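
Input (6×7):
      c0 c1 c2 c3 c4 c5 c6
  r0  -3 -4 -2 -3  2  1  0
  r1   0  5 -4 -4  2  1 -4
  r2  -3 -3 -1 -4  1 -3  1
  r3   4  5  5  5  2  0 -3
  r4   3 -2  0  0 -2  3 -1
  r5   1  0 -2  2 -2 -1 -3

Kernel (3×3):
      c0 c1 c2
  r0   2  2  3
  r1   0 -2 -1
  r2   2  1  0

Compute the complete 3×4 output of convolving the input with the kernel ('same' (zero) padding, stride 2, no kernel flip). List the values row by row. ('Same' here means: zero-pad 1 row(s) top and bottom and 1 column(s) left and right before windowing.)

10 13 -11 -2
28 11 12 -11
20 33 17 -9

Output[0,0]: The receptive field on the zero-padded input at this output position is [0 0 0 / 0 -3 -4 / 0 0 5]. Elementwise product with the kernel and sum: 0·2 + 0·2 + 0·3 + -3·-2 + -4·-1 + 0·2 + 0·1.
Output[0,1]: The receptive field on the zero-padded input at this output position is [0 0 0 / -4 -2 -3 / 5 -4 -4]. Elementwise product with the kernel and sum: 0·2 + 0·2 + 0·3 + -2·-2 + -3·-1 + 5·2 + -4·1.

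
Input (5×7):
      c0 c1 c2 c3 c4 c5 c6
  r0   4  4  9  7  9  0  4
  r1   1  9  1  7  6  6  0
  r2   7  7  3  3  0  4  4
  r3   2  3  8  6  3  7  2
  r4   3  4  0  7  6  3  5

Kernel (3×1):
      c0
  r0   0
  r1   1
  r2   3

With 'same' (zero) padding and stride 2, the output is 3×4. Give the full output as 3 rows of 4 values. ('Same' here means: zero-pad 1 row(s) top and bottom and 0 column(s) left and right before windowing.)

7 12 27 4
13 27 9 10
3 0 6 5

Output[0,0]: The receptive field on the zero-padded input at this output position is [0 / 4 / 1]. Elementwise product with the kernel and sum: 4·1 + 1·3.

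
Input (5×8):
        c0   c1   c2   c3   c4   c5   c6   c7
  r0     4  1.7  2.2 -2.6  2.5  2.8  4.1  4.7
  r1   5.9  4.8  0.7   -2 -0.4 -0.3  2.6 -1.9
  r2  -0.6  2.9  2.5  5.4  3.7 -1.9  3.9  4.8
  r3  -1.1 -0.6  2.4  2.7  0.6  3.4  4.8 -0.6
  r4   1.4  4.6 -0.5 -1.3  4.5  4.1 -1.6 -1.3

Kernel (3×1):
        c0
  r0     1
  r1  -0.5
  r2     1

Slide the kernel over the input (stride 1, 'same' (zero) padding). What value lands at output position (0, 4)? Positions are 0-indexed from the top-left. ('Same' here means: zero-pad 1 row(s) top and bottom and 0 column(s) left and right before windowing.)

-1.65

The receptive field on the zero-padded input at this output position is [0 / 2.5 / -0.4]. Elementwise product with the kernel and sum: 0·1 + 2.5·-0.5 + -0.4·1.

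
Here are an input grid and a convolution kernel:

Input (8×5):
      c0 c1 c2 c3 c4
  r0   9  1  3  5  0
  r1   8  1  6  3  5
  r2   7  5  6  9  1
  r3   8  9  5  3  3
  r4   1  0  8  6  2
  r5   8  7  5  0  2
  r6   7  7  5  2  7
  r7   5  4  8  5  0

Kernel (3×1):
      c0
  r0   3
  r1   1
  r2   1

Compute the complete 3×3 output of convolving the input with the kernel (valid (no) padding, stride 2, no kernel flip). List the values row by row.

Output[0,0]: The receptive field on the input at this output position is [9 / 8 / 7]. Elementwise product with the kernel and sum: 9·3 + 8·1 + 7·1.
Output[0,1]: The receptive field on the input at this output position is [3 / 6 / 6]. Elementwise product with the kernel and sum: 3·3 + 6·1 + 6·1.

42 21 6
30 31 8
18 34 15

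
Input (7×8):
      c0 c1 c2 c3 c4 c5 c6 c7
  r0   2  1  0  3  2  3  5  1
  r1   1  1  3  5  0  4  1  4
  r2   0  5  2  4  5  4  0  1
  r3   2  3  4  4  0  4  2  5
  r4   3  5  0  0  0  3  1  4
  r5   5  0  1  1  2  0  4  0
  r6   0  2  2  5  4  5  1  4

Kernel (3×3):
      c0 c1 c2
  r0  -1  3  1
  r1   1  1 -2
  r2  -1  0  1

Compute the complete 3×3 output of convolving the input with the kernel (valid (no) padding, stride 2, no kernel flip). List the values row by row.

Output[0,0]: The receptive field on the input at this output position is [2 1 0 / 1 1 3 / 0 5 2]. Elementwise product with the kernel and sum: 2·-1 + 1·3 + 0·1 + 1·1 + 1·1 + 3·-2 + 0·-1 + 2·1.
Output[0,1]: The receptive field on the input at this output position is [0 3 2 / 3 5 0 / 2 4 5]. Elementwise product with the kernel and sum: 0·-1 + 3·3 + 2·1 + 3·1 + 5·1 + 0·-2 + 2·-1 + 5·1.

-1 22 9
11 23 8
17 0 1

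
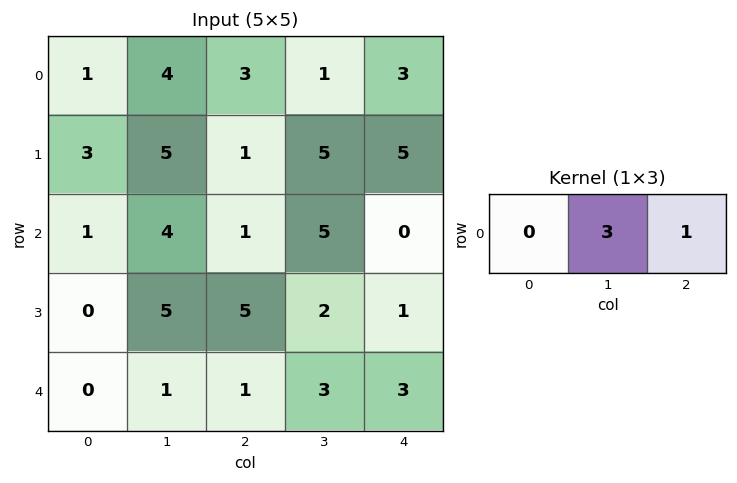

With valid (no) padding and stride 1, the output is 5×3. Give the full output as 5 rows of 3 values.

15 10 6
16 8 20
13 8 15
20 17 7
4 6 12

Output[0,0]: The receptive field on the input at this output position is [1 4 3]. Elementwise product with the kernel and sum: 4·3 + 3·1.
Output[0,1]: The receptive field on the input at this output position is [4 3 1]. Elementwise product with the kernel and sum: 3·3 + 1·1.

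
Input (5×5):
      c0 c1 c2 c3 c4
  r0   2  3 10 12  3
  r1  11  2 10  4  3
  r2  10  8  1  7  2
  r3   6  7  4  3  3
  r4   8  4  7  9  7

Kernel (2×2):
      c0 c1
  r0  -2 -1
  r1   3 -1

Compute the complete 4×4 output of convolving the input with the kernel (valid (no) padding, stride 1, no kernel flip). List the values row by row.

Output[0,0]: The receptive field on the input at this output position is [2 3 / 11 2]. Elementwise product with the kernel and sum: 2·-2 + 3·-1 + 11·3 + 2·-1.
Output[0,1]: The receptive field on the input at this output position is [3 10 / 2 10]. Elementwise product with the kernel and sum: 3·-2 + 10·-1 + 2·3 + 10·-1.

24 -20 -6 -18
-2 9 -28 8
-17 0 0 -10
1 -13 1 11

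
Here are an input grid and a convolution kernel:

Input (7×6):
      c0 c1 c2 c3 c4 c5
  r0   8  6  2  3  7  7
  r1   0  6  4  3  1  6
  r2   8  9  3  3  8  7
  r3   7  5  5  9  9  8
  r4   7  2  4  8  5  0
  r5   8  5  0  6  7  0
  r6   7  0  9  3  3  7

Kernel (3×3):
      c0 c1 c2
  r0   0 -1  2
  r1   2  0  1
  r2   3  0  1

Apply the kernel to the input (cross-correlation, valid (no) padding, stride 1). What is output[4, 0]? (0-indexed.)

The receptive field on the input at this output position is [7 2 4 / 8 5 0 / 7 0 9]. Elementwise product with the kernel and sum: 2·-1 + 4·2 + 8·2 + 0·1 + 7·3 + 9·1.

52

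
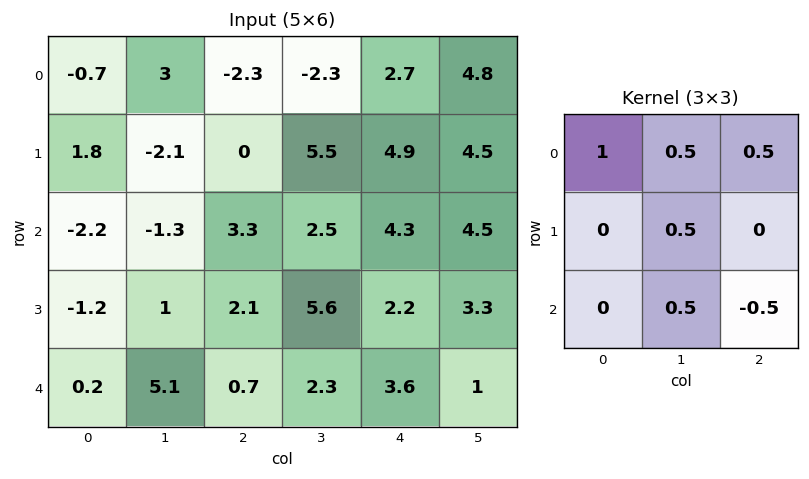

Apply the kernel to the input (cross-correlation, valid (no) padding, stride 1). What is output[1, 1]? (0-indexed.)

0.55

The receptive field on the input at this output position is [-2.1 0 5.5 / -1.3 3.3 2.5 / 1 2.1 5.6]. Elementwise product with the kernel and sum: -2.1·1 + 0·0.5 + 5.5·0.5 + 3.3·0.5 + 2.1·0.5 + 5.6·-0.5.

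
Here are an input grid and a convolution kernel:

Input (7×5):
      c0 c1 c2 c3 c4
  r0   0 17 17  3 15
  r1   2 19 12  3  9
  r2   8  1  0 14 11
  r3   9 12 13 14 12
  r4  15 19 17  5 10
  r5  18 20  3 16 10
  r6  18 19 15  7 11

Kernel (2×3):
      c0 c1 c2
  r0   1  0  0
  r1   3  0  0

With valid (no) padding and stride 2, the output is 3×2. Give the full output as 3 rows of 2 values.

6 53
35 39
69 26

Output[0,0]: The receptive field on the input at this output position is [0 17 17 / 2 19 12]. Elementwise product with the kernel and sum: 0·1 + 2·3.
Output[0,1]: The receptive field on the input at this output position is [17 3 15 / 12 3 9]. Elementwise product with the kernel and sum: 17·1 + 12·3.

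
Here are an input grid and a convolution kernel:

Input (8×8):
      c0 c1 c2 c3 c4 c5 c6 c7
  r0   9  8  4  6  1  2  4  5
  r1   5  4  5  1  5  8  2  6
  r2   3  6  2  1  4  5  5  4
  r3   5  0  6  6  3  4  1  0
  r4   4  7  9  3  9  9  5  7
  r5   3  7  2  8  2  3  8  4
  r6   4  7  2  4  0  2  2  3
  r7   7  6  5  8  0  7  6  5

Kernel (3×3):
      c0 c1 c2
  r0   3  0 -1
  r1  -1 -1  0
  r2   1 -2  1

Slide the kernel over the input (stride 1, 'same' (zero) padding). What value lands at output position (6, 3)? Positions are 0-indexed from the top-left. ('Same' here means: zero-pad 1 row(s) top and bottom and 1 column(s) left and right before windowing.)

The receptive field on the zero-padded input at this output position is [2 8 2 / 2 4 0 / 5 8 0]. Elementwise product with the kernel and sum: 2·3 + 2·-1 + 2·-1 + 4·-1 + 5·1 + 8·-2 + 0·1.

-13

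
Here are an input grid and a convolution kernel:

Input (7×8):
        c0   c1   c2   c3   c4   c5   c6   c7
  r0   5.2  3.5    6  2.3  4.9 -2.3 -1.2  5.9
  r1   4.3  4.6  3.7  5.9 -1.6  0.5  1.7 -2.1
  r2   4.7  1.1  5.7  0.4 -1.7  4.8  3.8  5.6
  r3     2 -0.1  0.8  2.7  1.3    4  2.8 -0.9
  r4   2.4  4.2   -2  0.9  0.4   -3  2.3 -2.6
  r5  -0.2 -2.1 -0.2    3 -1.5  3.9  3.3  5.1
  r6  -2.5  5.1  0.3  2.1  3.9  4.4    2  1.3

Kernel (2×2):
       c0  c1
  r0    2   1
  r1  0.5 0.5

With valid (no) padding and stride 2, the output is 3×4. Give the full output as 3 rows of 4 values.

Output[0,0]: The receptive field on the input at this output position is [5.2 3.5 / 4.3 4.6]. Elementwise product with the kernel and sum: 5.2·2 + 3.5·1 + 4.3·0.5 + 4.6·0.5.
Output[0,1]: The receptive field on the input at this output position is [6 2.3 / 3.7 5.9]. Elementwise product with the kernel and sum: 6·2 + 2.3·1 + 3.7·0.5 + 5.9·0.5.

18.35 19.1 6.95 3.3
11.45 13.55 4.05 14.15
7.85 -1.7 -1 6.2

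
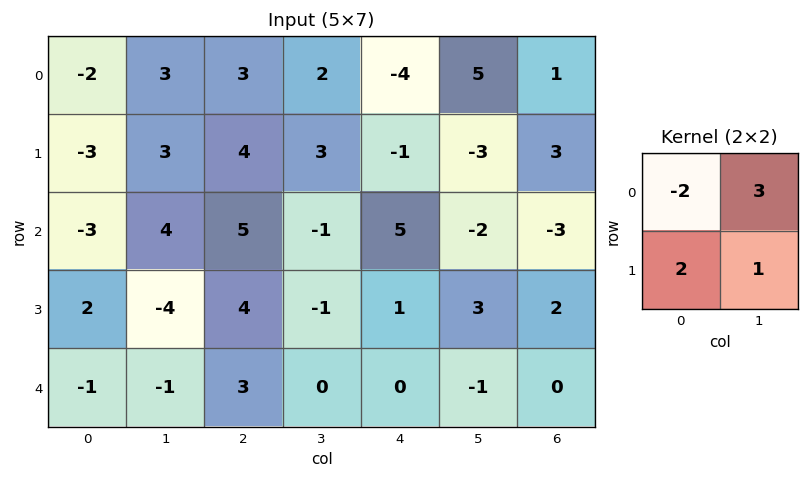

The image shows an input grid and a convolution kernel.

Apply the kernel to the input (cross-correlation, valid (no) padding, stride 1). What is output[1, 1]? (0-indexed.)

The receptive field on the input at this output position is [3 4 / 4 5]. Elementwise product with the kernel and sum: 3·-2 + 4·3 + 4·2 + 5·1.

19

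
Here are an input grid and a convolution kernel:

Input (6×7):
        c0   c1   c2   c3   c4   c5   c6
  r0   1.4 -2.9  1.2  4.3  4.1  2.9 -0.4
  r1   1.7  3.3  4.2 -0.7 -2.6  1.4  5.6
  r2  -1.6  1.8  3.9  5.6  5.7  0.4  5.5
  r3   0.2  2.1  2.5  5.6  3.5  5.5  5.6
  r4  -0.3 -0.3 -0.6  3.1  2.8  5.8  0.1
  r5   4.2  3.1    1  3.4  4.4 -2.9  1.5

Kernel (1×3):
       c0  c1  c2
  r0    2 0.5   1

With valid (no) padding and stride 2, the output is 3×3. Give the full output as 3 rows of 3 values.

Output[0,0]: The receptive field on the input at this output position is [1.4 -2.9 1.2]. Elementwise product with the kernel and sum: 1.4·2 + -2.9·0.5 + 1.2·1.
Output[0,1]: The receptive field on the input at this output position is [1.2 4.3 4.1]. Elementwise product with the kernel and sum: 1.2·2 + 4.3·0.5 + 4.1·1.

2.55 8.65 9.25
1.6 16.3 17.1
-1.35 3.15 8.6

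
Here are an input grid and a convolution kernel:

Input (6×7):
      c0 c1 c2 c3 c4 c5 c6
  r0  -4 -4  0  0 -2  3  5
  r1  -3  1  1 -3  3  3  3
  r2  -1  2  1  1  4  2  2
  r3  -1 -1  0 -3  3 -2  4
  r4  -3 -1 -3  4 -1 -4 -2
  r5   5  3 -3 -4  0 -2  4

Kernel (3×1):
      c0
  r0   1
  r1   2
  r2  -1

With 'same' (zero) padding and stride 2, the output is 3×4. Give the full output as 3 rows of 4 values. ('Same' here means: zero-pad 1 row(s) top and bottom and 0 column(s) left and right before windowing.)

Output[0,0]: The receptive field on the zero-padded input at this output position is [0 / -4 / -3]. Elementwise product with the kernel and sum: 0·1 + -4·2 + -3·-1.
Output[0,1]: The receptive field on the zero-padded input at this output position is [0 / 0 / 1]. Elementwise product with the kernel and sum: 0·1 + 0·2 + 1·-1.

-5 -1 -7 7
-4 3 8 3
-12 -3 1 -4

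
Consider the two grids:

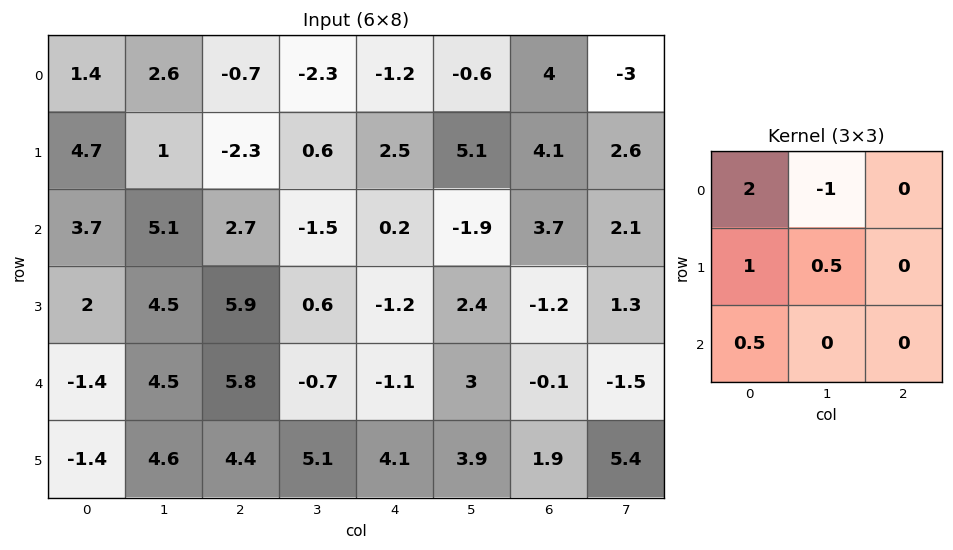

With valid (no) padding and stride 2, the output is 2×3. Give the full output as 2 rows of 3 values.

7.25 0.25 3.35
5.85 16 1.75

Output[0,0]: The receptive field on the input at this output position is [1.4 2.6 -0.7 / 4.7 1 -2.3 / 3.7 5.1 2.7]. Elementwise product with the kernel and sum: 1.4·2 + 2.6·-1 + 4.7·1 + 1·0.5 + 3.7·0.5.
Output[0,1]: The receptive field on the input at this output position is [-0.7 -2.3 -1.2 / -2.3 0.6 2.5 / 2.7 -1.5 0.2]. Elementwise product with the kernel and sum: -0.7·2 + -2.3·-1 + -2.3·1 + 0.6·0.5 + 2.7·0.5.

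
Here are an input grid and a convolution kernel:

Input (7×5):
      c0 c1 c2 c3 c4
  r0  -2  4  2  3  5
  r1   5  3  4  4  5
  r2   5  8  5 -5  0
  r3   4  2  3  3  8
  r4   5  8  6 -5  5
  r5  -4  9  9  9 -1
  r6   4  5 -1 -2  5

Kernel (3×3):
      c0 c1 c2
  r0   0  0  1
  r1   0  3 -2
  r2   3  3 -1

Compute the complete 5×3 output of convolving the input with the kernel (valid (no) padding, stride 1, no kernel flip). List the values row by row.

Output[0,0]: The receptive field on the input at this output position is [-2 4 2 / 5 3 4 / 5 8 5]. Elementwise product with the kernel and sum: 2·1 + 3·3 + 4·-2 + 5·3 + 8·3 + 5·-1.

37 51 7
33 41 0
38 45 -9
21 76 38
43 18 20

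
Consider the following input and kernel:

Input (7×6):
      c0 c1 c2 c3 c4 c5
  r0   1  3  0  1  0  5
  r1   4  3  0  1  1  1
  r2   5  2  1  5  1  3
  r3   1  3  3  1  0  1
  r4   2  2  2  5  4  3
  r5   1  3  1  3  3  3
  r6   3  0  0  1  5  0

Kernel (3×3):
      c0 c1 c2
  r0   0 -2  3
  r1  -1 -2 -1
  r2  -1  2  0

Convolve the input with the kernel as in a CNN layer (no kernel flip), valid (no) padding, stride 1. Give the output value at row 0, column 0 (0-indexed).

The receptive field on the input at this output position is [1 3 0 / 4 3 0 / 5 2 1]. Elementwise product with the kernel and sum: 3·-2 + 0·3 + 4·-1 + 3·-2 + 0·-1 + 5·-1 + 2·2.

-17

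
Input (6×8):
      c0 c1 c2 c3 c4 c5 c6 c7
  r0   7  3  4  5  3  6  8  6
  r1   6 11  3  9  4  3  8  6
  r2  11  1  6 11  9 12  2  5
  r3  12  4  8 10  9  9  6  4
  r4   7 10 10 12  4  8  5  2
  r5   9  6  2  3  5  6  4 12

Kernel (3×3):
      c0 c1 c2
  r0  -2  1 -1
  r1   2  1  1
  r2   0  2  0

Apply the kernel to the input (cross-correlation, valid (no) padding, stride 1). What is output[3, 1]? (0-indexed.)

The receptive field on the input at this output position is [4 8 10 / 10 10 12 / 6 2 3]. Elementwise product with the kernel and sum: 4·-2 + 8·1 + 10·-1 + 10·2 + 10·1 + 12·1 + 2·2.

36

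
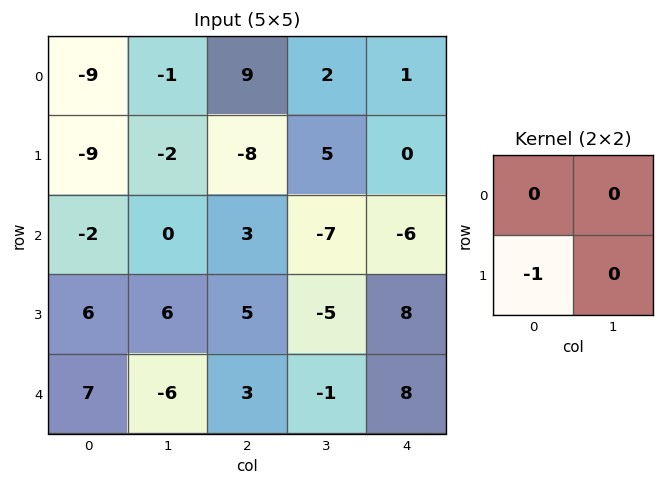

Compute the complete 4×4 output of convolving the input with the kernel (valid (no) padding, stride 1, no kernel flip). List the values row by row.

Output[0,0]: The receptive field on the input at this output position is [-9 -1 / -9 -2]. Elementwise product with the kernel and sum: -9·-1.
Output[0,1]: The receptive field on the input at this output position is [-1 9 / -2 -8]. Elementwise product with the kernel and sum: -2·-1.

9 2 8 -5
2 0 -3 7
-6 -6 -5 5
-7 6 -3 1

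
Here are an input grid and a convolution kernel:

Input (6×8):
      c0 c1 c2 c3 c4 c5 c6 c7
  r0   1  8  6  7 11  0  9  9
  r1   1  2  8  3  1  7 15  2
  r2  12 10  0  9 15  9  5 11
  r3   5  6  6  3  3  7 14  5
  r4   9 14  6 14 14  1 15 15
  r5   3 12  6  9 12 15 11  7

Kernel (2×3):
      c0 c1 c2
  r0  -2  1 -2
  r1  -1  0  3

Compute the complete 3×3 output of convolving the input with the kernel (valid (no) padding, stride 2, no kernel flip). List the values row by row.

Output[0,0]: The receptive field on the input at this output position is [1 8 6 / 1 2 8]. Elementwise product with the kernel and sum: 1·-2 + 8·1 + 6·-2 + 1·-1 + 8·3.
Output[0,1]: The receptive field on the input at this output position is [6 7 11 / 8 3 1]. Elementwise product with the kernel and sum: 6·-2 + 7·1 + 11·-2 + 8·-1 + 1·3.

17 -32 4
-1 -18 8
-1 4 -36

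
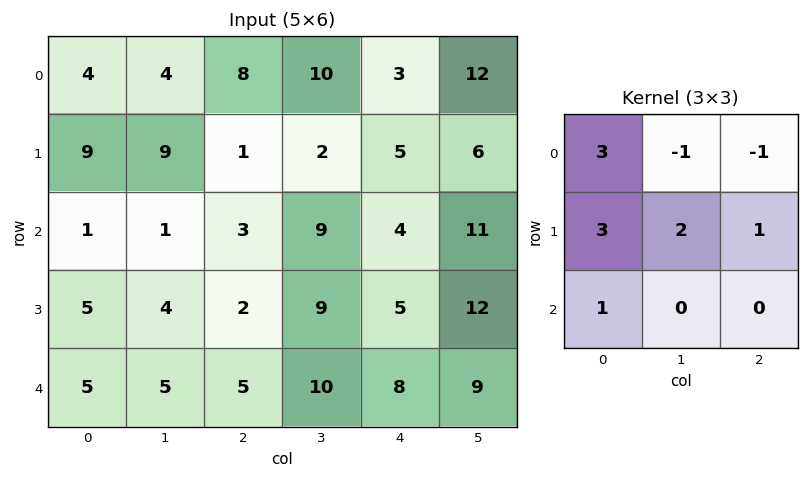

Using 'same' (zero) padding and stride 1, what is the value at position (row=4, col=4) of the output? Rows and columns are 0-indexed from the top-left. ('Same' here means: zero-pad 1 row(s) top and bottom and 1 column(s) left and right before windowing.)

The receptive field on the zero-padded input at this output position is [9 5 12 / 10 8 9 / 0 0 0]. Elementwise product with the kernel and sum: 9·3 + 5·-1 + 12·-1 + 10·3 + 8·2 + 9·1 + 0·1.

65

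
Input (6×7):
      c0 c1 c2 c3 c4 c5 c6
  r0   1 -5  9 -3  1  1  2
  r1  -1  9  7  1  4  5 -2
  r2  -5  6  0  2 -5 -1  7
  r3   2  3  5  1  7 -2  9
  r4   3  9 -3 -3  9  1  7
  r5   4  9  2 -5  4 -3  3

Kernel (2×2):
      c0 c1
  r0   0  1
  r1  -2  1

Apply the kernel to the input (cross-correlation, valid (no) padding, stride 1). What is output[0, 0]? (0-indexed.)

The receptive field on the input at this output position is [1 -5 / -1 9]. Elementwise product with the kernel and sum: -5·1 + -1·-2 + 9·1.

6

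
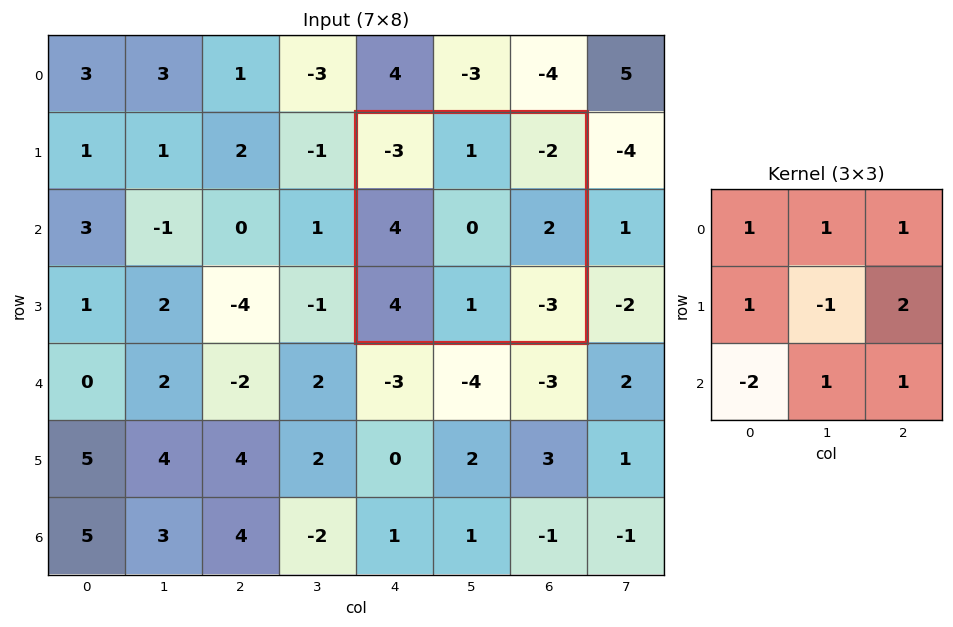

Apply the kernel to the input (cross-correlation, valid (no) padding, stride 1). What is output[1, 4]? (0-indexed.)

-6

The receptive field on the input at this output position is [-3 1 -2 / 4 0 2 / 4 1 -3]. Elementwise product with the kernel and sum: -3·1 + 1·1 + -2·1 + 4·1 + 0·-1 + 2·2 + 4·-2 + 1·1 + -3·1.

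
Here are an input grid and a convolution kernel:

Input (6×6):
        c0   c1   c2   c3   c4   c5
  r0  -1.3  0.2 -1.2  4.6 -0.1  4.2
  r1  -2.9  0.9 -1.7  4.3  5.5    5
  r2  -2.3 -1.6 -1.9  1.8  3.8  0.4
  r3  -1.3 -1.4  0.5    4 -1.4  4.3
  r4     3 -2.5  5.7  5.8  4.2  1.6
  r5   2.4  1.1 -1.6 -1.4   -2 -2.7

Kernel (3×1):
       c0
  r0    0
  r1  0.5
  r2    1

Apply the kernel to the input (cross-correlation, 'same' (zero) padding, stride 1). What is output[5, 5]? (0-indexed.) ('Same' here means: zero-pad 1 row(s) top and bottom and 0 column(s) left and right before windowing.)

-1.35

The receptive field on the zero-padded input at this output position is [1.6 / -2.7 / 0]. Elementwise product with the kernel and sum: -2.7·0.5 + 0·1.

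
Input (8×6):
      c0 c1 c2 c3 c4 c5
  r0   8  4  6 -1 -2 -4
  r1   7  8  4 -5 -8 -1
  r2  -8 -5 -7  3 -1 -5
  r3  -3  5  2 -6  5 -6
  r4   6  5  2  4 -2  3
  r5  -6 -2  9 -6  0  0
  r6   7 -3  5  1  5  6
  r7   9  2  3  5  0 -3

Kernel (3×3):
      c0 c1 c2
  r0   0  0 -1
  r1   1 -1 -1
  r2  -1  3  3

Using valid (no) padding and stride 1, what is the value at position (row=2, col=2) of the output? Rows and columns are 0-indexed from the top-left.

8

The receptive field on the input at this output position is [-7 3 -1 / 2 -6 5 / 2 4 -2]. Elementwise product with the kernel and sum: -1·-1 + 2·1 + -6·-1 + 5·-1 + 2·-1 + 4·3 + -2·3.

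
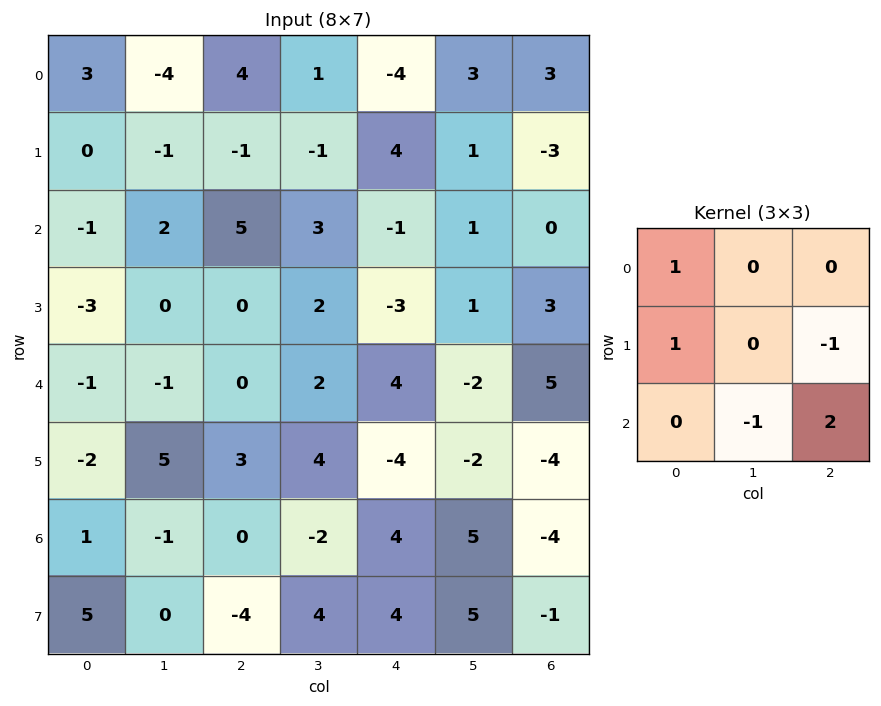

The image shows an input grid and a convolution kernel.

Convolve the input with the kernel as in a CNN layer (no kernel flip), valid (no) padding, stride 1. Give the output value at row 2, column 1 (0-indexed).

The receptive field on the input at this output position is [2 5 3 / 0 0 2 / -1 0 2]. Elementwise product with the kernel and sum: 2·1 + 0·1 + 2·-1 + 0·-1 + 2·2.

4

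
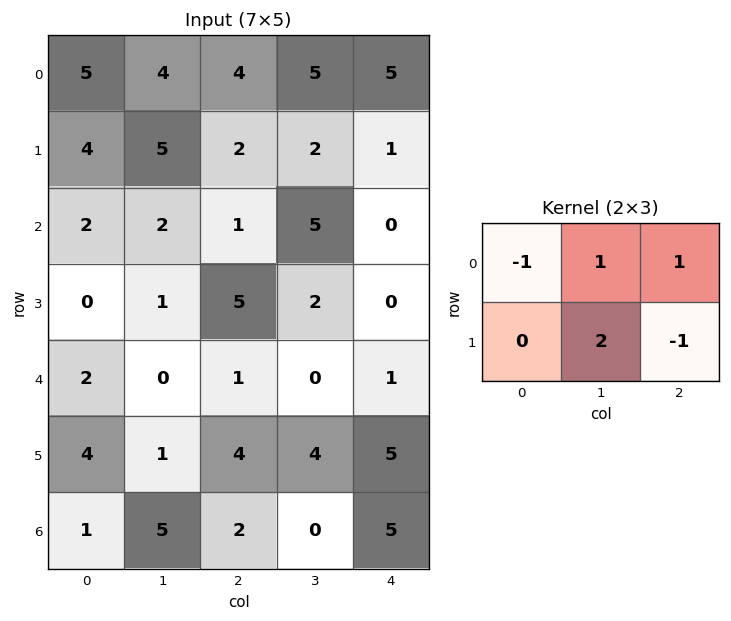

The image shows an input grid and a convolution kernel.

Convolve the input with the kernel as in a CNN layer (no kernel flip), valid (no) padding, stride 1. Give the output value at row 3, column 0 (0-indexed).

The receptive field on the input at this output position is [0 1 5 / 2 0 1]. Elementwise product with the kernel and sum: 0·-1 + 1·1 + 5·1 + 0·2 + 1·-1.

5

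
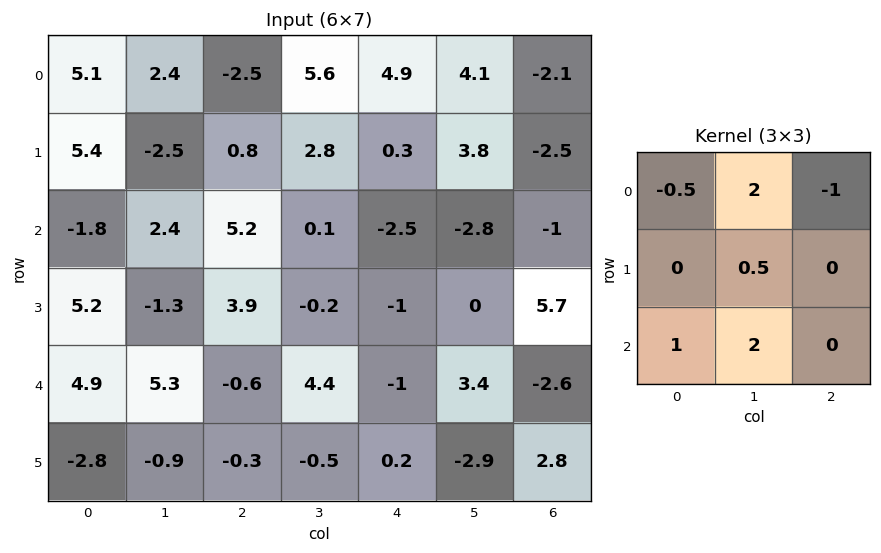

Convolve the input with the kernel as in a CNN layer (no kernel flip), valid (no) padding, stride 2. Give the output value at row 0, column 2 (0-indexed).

The receptive field on the input at this output position is [4.9 4.1 -2.1 / 0.3 3.8 -2.5 / -2.5 -2.8 -1]. Elementwise product with the kernel and sum: 4.9·-0.5 + 4.1·2 + -2.1·-1 + 3.8·0.5 + -2.5·1 + -2.8·2.

1.65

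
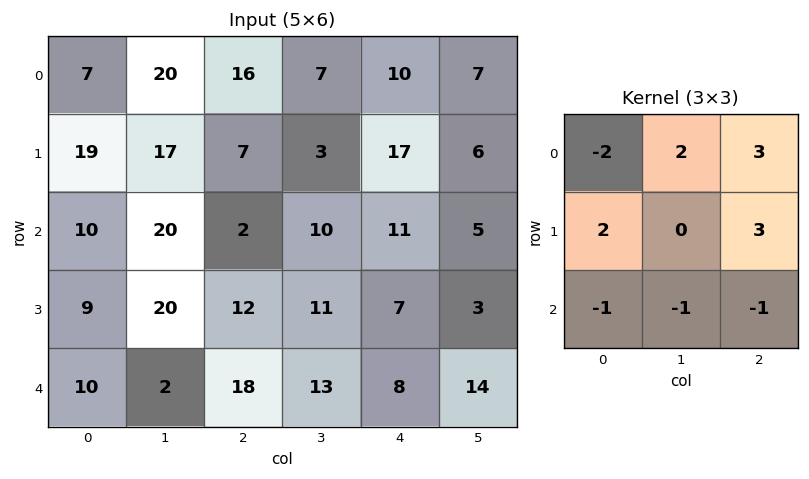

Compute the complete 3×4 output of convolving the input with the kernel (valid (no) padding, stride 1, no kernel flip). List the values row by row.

Output[0,0]: The receptive field on the input at this output position is [7 20 16 / 19 17 7 / 10 20 2]. Elementwise product with the kernel and sum: 7·-2 + 20·2 + 16·3 + 19·2 + 7·3 + 10·-1 + 20·-1 + 2·-1.

101 24 54 25
2 16 50 60
50 34 55 13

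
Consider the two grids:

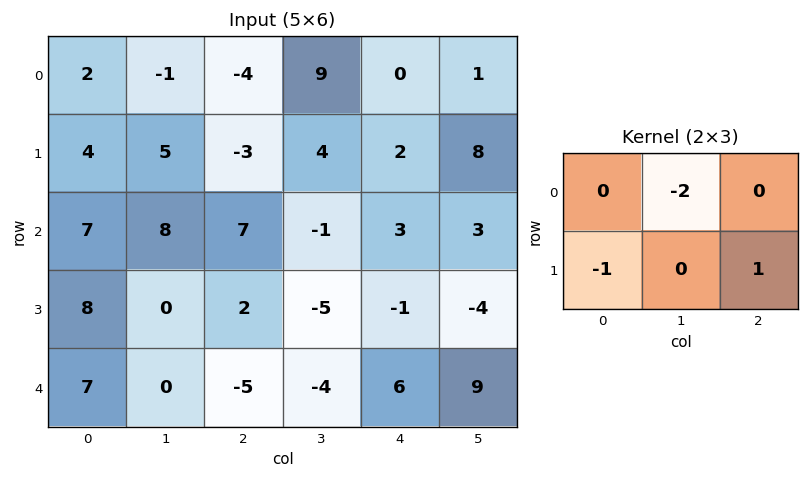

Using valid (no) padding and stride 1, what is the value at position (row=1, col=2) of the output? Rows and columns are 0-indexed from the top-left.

The receptive field on the input at this output position is [-3 4 2 / 7 -1 3]. Elementwise product with the kernel and sum: 4·-2 + 7·-1 + 3·1.

-12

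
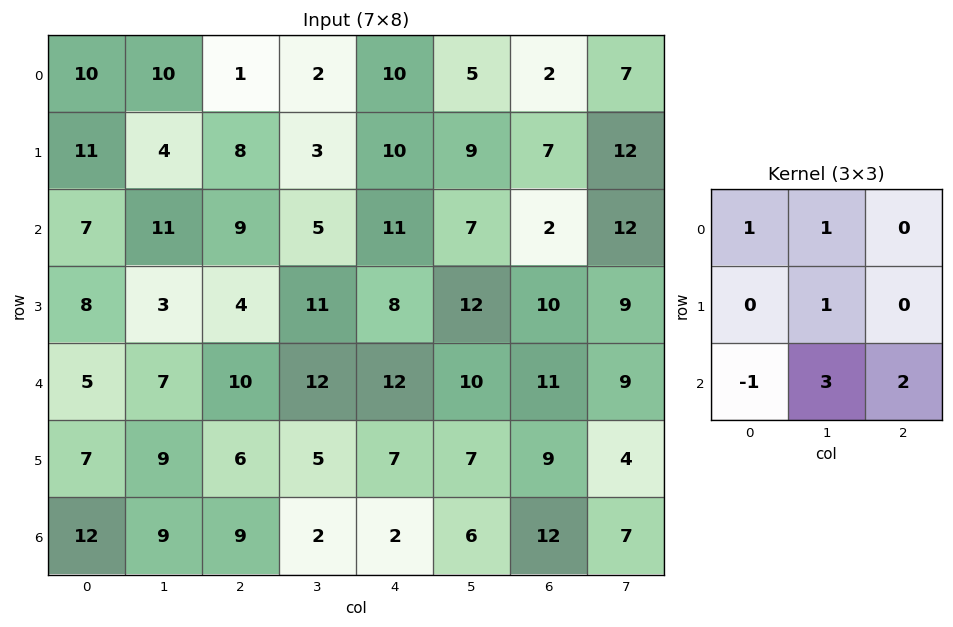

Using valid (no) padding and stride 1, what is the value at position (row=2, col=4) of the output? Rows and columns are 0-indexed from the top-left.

70

The receptive field on the input at this output position is [11 7 2 / 8 12 10 / 12 10 11]. Elementwise product with the kernel and sum: 11·1 + 7·1 + 12·1 + 12·-1 + 10·3 + 11·2.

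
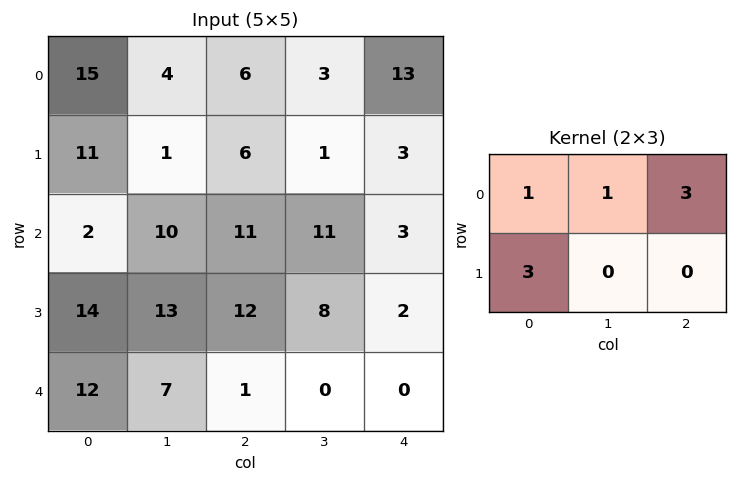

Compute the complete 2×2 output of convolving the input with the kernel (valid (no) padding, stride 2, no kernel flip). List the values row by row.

70 66
87 67

Output[0,0]: The receptive field on the input at this output position is [15 4 6 / 11 1 6]. Elementwise product with the kernel and sum: 15·1 + 4·1 + 6·3 + 11·3.
Output[0,1]: The receptive field on the input at this output position is [6 3 13 / 6 1 3]. Elementwise product with the kernel and sum: 6·1 + 3·1 + 13·3 + 6·3.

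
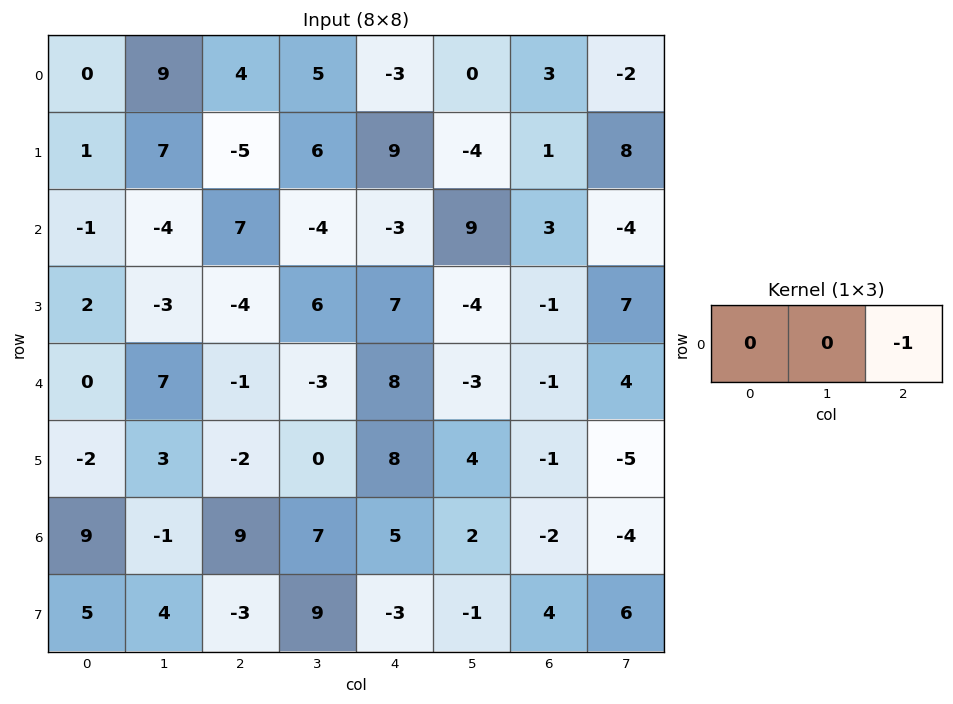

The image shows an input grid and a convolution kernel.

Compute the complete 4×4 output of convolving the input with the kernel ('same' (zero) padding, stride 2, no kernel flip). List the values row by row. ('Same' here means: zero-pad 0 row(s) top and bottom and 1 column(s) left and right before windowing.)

Output[0,0]: The receptive field on the zero-padded input at this output position is [0 0 9]. Elementwise product with the kernel and sum: 9·-1.
Output[0,1]: The receptive field on the zero-padded input at this output position is [9 4 5]. Elementwise product with the kernel and sum: 5·-1.

-9 -5 0 2
4 4 -9 4
-7 3 3 -4
1 -7 -2 4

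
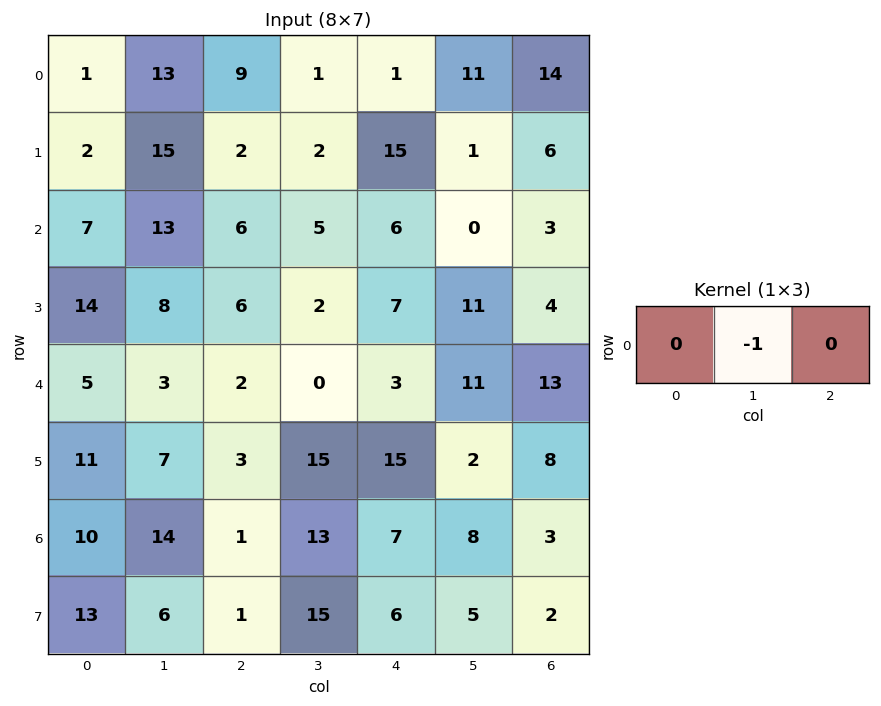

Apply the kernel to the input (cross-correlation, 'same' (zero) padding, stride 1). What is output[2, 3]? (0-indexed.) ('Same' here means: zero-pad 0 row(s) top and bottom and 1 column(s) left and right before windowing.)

-5

The receptive field on the zero-padded input at this output position is [6 5 6]. Elementwise product with the kernel and sum: 5·-1.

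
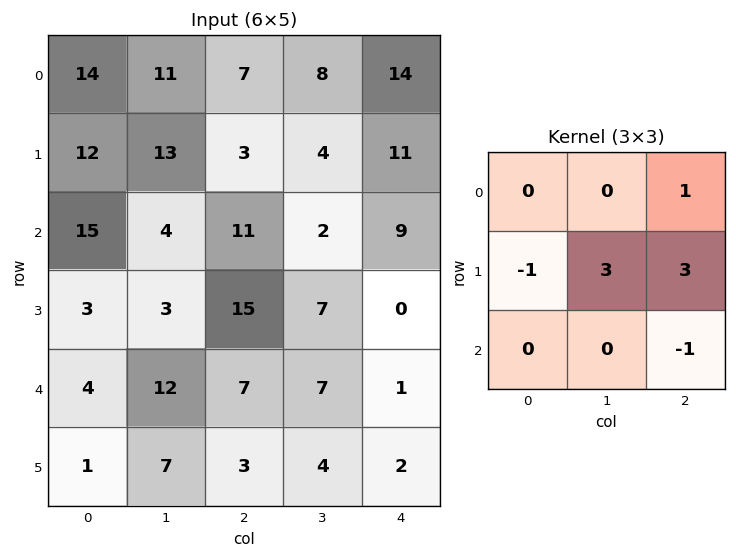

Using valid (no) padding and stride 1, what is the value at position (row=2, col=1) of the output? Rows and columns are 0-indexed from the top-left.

58

The receptive field on the input at this output position is [4 11 2 / 3 15 7 / 12 7 7]. Elementwise product with the kernel and sum: 2·1 + 3·-1 + 15·3 + 7·3 + 7·-1.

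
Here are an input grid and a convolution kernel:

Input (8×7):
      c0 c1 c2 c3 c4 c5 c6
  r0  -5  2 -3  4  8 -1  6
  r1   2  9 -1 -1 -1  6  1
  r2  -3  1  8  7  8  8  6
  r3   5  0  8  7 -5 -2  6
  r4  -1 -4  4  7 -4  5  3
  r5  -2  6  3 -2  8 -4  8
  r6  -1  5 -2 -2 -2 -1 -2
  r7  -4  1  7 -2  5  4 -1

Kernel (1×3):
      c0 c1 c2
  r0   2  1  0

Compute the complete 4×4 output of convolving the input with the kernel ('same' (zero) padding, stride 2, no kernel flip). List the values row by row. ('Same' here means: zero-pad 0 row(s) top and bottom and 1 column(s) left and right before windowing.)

-5 1 16 4
-3 10 22 22
-1 -4 10 13
-1 8 -6 -4

Output[0,0]: The receptive field on the zero-padded input at this output position is [0 -5 2]. Elementwise product with the kernel and sum: 0·2 + -5·1.
Output[0,1]: The receptive field on the zero-padded input at this output position is [2 -3 4]. Elementwise product with the kernel and sum: 2·2 + -3·1.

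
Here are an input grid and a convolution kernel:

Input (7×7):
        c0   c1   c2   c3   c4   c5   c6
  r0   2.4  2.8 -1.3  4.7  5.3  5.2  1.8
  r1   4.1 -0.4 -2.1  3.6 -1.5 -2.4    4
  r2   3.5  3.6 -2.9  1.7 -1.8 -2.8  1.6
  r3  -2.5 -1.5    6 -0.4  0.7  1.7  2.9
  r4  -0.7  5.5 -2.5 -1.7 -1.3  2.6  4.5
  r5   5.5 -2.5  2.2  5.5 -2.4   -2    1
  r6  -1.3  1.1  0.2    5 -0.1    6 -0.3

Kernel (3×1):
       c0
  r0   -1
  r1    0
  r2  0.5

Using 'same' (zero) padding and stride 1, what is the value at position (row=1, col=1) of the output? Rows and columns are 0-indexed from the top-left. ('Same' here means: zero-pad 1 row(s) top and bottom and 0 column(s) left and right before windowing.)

-1

The receptive field on the zero-padded input at this output position is [2.8 / -0.4 / 3.6]. Elementwise product with the kernel and sum: 2.8·-1 + 3.6·0.5.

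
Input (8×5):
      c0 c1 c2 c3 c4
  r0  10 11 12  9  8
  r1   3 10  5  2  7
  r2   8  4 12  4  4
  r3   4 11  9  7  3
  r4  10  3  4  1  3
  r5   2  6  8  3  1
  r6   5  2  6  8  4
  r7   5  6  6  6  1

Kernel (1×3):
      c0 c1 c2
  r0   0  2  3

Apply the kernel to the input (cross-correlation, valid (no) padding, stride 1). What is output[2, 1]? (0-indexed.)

The receptive field on the input at this output position is [4 12 4]. Elementwise product with the kernel and sum: 12·2 + 4·3.

36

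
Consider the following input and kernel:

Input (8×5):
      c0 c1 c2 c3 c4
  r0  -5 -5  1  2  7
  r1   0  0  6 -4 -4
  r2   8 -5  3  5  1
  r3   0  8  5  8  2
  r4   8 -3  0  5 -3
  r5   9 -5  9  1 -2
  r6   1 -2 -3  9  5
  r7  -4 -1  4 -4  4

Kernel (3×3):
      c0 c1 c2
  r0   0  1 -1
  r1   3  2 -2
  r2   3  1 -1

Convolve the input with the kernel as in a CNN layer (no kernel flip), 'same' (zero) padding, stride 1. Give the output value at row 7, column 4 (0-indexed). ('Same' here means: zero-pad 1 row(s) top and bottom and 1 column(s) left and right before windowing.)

The receptive field on the zero-padded input at this output position is [9 5 0 / -4 4 0 / 0 0 0]. Elementwise product with the kernel and sum: 5·1 + 0·-1 + -4·3 + 4·2 + 0·-2 + 0·3 + 0·1 + 0·-1.

1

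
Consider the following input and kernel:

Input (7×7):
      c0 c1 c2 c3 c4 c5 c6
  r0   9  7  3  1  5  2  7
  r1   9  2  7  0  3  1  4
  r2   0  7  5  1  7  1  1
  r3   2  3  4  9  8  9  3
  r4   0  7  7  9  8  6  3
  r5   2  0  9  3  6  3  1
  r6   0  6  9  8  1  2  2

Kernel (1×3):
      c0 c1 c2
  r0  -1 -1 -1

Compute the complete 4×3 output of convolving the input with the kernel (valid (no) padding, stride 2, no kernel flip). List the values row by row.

Output[0,0]: The receptive field on the input at this output position is [9 7 3]. Elementwise product with the kernel and sum: 9·-1 + 7·-1 + 3·-1.

-19 -9 -14
-12 -13 -9
-14 -24 -17
-15 -18 -5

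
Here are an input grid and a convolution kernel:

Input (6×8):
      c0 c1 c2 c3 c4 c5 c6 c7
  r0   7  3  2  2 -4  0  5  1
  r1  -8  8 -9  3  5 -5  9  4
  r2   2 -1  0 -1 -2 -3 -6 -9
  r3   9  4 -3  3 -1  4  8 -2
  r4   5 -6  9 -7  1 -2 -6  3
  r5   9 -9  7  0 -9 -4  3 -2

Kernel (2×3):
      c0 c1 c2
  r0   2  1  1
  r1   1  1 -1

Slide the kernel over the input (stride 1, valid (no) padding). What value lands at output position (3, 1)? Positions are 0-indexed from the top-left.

The receptive field on the input at this output position is [4 -3 3 / -6 9 -7]. Elementwise product with the kernel and sum: 4·2 + -3·1 + 3·1 + -6·1 + 9·1 + -7·-1.

18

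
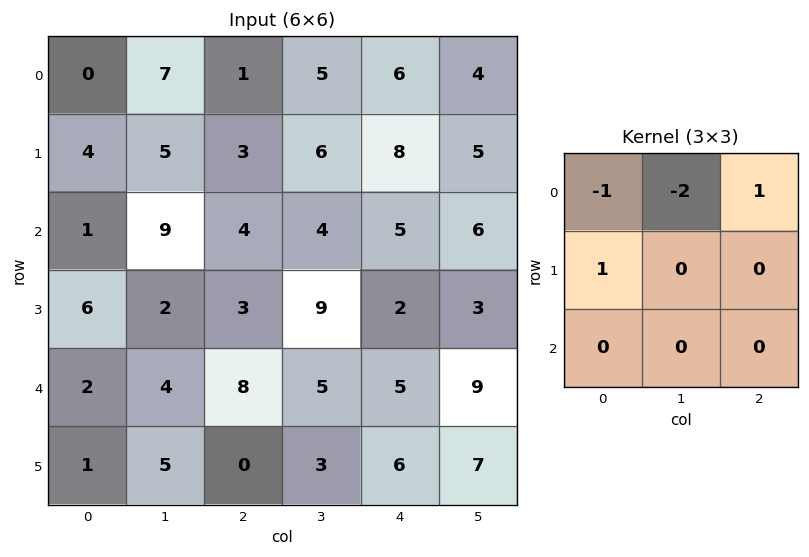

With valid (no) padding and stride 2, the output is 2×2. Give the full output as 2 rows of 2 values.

-9 -2
-9 -4

Output[0,0]: The receptive field on the input at this output position is [0 7 1 / 4 5 3 / 1 9 4]. Elementwise product with the kernel and sum: 0·-1 + 7·-2 + 1·1 + 4·1.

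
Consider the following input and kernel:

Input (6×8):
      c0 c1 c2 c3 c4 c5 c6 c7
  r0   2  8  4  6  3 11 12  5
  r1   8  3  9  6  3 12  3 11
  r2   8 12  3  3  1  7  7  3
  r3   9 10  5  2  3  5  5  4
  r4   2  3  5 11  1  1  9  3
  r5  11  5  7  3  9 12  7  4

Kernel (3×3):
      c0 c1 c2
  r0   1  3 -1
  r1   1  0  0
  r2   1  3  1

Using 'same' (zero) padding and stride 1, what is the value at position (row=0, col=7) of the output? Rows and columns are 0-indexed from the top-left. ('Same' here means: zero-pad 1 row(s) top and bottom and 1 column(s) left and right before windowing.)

48

The receptive field on the zero-padded input at this output position is [0 0 0 / 12 5 0 / 3 11 0]. Elementwise product with the kernel and sum: 0·1 + 0·3 + 0·-1 + 12·1 + 3·1 + 11·3 + 0·1.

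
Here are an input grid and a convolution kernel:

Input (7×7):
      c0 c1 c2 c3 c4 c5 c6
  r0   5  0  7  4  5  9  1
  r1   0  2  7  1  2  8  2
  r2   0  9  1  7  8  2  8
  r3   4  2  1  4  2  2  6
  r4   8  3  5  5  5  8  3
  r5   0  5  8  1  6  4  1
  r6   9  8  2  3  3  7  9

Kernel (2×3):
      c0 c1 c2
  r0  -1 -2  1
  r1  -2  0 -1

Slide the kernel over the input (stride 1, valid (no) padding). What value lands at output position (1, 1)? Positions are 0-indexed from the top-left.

-40

The receptive field on the input at this output position is [2 7 1 / 9 1 7]. Elementwise product with the kernel and sum: 2·-1 + 7·-2 + 1·1 + 9·-2 + 7·-1.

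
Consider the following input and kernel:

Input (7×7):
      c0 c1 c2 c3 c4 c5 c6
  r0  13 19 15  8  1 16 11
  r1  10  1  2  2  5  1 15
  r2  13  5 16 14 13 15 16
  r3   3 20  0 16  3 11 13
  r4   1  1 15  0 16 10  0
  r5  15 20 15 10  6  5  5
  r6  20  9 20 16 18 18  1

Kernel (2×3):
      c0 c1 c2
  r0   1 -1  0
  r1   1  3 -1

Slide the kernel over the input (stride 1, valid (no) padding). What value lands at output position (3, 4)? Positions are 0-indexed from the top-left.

38

The receptive field on the input at this output position is [3 11 13 / 16 10 0]. Elementwise product with the kernel and sum: 3·1 + 11·-1 + 16·1 + 10·3 + 0·-1.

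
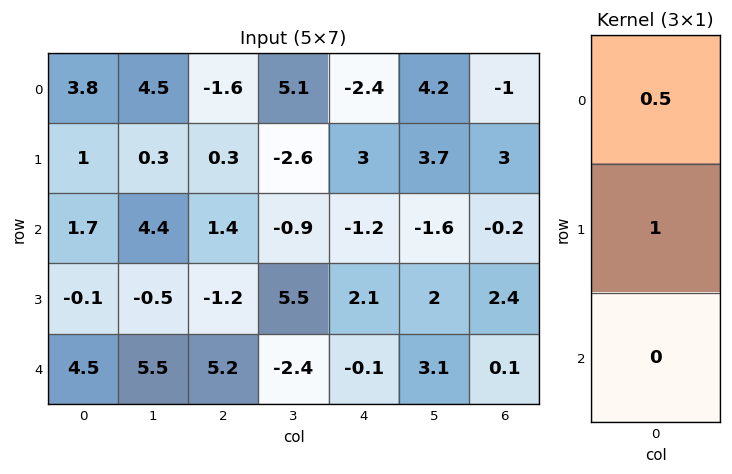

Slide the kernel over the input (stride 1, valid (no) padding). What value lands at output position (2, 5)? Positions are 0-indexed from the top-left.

1.2

The receptive field on the input at this output position is [-1.6 / 2 / 3.1]. Elementwise product with the kernel and sum: -1.6·0.5 + 2·1.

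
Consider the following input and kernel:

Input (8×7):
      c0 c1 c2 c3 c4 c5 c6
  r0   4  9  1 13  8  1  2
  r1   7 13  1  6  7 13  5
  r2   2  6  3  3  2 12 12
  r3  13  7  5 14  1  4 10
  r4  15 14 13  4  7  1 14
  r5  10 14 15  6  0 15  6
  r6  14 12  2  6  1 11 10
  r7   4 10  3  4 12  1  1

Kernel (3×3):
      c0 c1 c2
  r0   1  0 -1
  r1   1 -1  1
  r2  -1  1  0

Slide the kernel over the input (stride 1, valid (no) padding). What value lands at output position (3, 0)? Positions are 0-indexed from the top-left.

The receptive field on the input at this output position is [13 7 5 / 15 14 13 / 10 14 15]. Elementwise product with the kernel and sum: 13·1 + 5·-1 + 15·1 + 14·-1 + 13·1 + 10·-1 + 14·1.

26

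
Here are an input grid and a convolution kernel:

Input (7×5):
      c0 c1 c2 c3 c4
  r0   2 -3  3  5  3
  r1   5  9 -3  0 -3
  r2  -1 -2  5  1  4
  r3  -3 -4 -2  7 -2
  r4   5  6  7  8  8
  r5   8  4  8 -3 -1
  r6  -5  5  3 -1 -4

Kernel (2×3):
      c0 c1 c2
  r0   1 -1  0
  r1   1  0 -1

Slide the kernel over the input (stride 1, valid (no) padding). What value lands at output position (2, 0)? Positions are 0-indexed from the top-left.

The receptive field on the input at this output position is [-1 -2 5 / -3 -4 -2]. Elementwise product with the kernel and sum: -1·1 + -2·-1 + -3·1 + -2·-1.

0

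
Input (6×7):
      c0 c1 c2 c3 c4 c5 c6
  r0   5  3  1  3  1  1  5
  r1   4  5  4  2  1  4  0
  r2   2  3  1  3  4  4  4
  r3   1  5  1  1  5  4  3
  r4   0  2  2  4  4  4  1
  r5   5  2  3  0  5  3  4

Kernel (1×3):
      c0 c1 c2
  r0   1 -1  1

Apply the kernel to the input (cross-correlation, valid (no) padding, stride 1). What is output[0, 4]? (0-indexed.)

The receptive field on the input at this output position is [1 1 5]. Elementwise product with the kernel and sum: 1·1 + 1·-1 + 5·1.

5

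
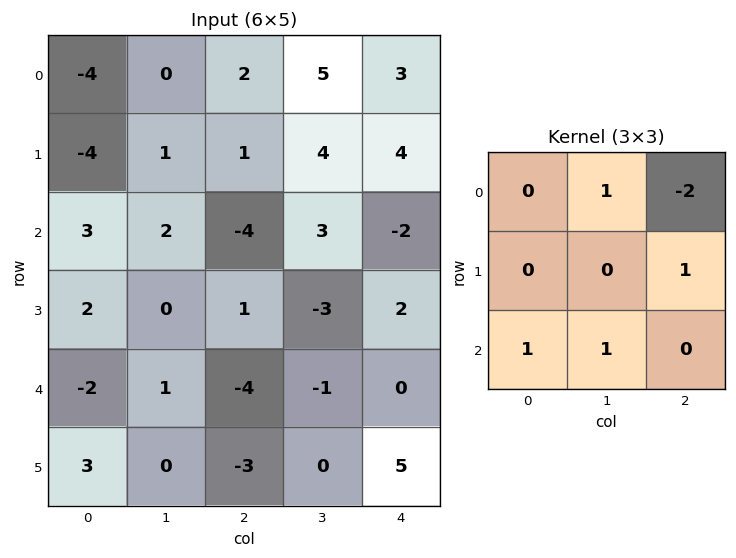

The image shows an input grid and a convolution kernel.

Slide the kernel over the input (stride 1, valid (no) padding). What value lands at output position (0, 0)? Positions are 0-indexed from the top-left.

2

The receptive field on the input at this output position is [-4 0 2 / -4 1 1 / 3 2 -4]. Elementwise product with the kernel and sum: 0·1 + 2·-2 + 1·1 + 3·1 + 2·1.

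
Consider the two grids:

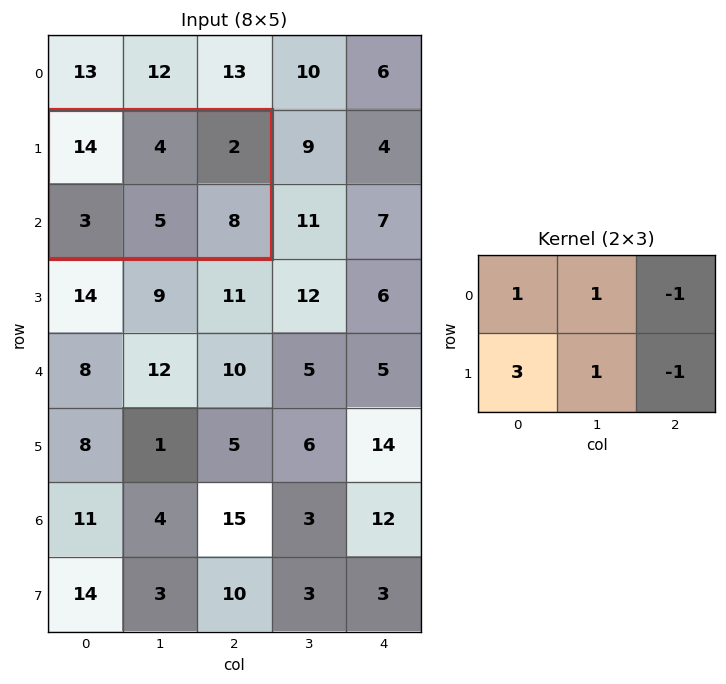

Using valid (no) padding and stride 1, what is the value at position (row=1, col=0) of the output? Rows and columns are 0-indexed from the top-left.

The receptive field on the input at this output position is [14 4 2 / 3 5 8]. Elementwise product with the kernel and sum: 14·1 + 4·1 + 2·-1 + 3·3 + 5·1 + 8·-1.

22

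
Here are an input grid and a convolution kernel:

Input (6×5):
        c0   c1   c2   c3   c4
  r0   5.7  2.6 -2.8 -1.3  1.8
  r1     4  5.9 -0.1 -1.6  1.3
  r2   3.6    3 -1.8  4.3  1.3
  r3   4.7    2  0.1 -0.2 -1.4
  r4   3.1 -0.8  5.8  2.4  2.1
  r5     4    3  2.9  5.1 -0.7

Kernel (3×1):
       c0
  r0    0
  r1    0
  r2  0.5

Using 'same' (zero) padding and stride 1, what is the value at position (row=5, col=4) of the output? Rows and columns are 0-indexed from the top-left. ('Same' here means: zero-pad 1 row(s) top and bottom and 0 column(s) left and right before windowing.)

The receptive field on the zero-padded input at this output position is [2.1 / -0.7 / 0]. Elementwise product with the kernel and sum: 0·0.5.

0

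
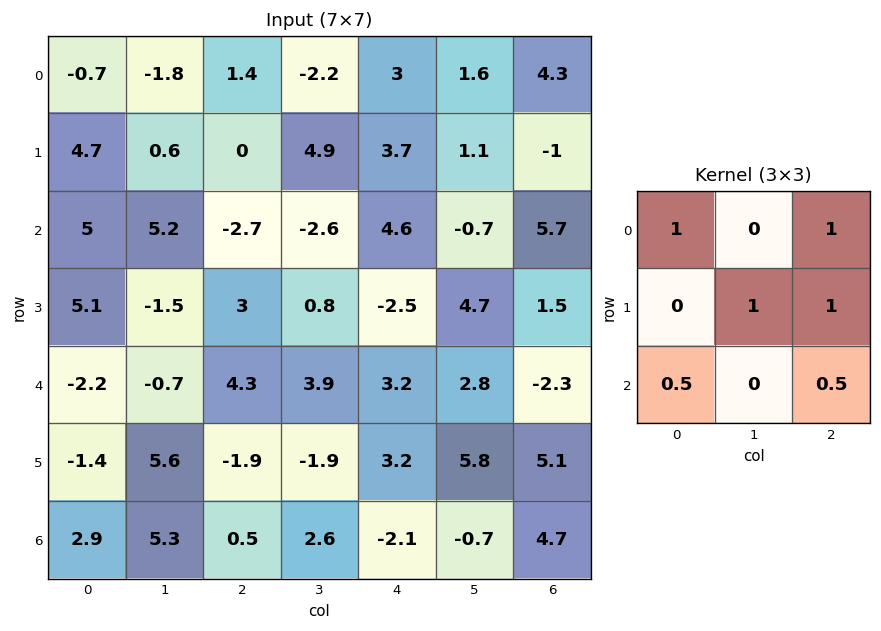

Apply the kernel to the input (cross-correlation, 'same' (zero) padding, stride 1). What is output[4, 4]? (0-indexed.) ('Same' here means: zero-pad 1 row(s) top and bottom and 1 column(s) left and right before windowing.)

13.45

The receptive field on the zero-padded input at this output position is [0.8 -2.5 4.7 / 3.9 3.2 2.8 / -1.9 3.2 5.8]. Elementwise product with the kernel and sum: 0.8·1 + 4.7·1 + 3.2·1 + 2.8·1 + -1.9·0.5 + 5.8·0.5.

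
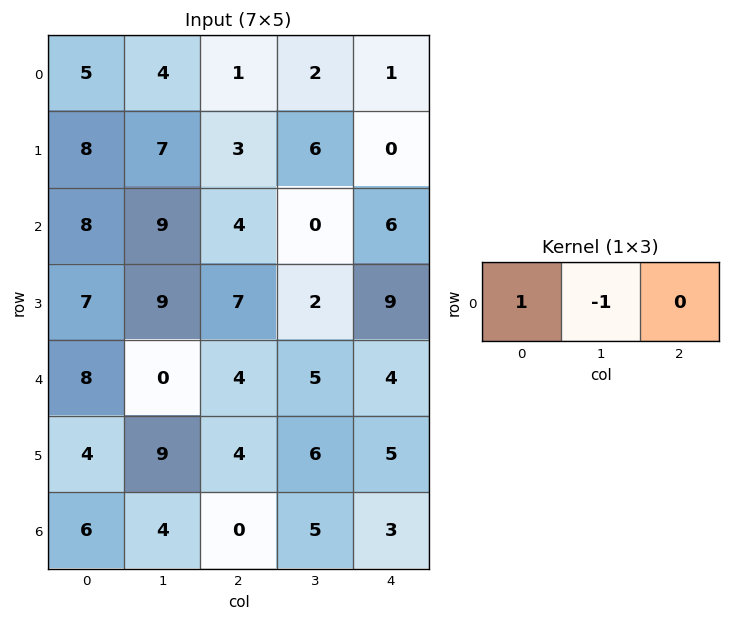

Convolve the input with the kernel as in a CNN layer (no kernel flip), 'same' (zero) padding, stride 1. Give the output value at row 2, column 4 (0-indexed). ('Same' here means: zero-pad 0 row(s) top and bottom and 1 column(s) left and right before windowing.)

The receptive field on the zero-padded input at this output position is [0 6 0]. Elementwise product with the kernel and sum: 0·1 + 6·-1.

-6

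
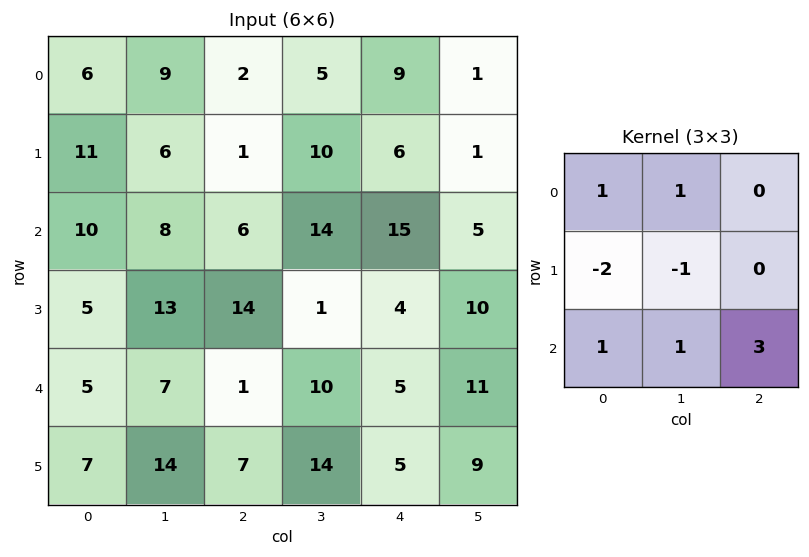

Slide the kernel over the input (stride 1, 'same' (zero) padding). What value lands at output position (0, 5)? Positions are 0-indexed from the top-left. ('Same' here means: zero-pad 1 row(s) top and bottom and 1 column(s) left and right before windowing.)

-12

The receptive field on the zero-padded input at this output position is [0 0 0 / 9 1 0 / 6 1 0]. Elementwise product with the kernel and sum: 0·1 + 0·1 + 9·-2 + 1·-1 + 6·1 + 1·1 + 0·3.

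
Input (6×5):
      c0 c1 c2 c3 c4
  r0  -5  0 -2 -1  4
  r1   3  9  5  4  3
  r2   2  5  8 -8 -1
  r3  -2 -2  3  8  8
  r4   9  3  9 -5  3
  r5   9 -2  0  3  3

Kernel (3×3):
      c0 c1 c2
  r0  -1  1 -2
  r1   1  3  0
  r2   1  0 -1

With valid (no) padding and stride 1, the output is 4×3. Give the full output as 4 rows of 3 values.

33 37 19
8 7 -28
-21 34 19
21 14 -20

Output[0,0]: The receptive field on the input at this output position is [-5 0 -2 / 3 9 5 / 2 5 8]. Elementwise product with the kernel and sum: -5·-1 + 0·1 + -2·-2 + 3·1 + 9·3 + 2·1 + 8·-1.
Output[0,1]: The receptive field on the input at this output position is [0 -2 -1 / 9 5 4 / 5 8 -8]. Elementwise product with the kernel and sum: 0·-1 + -2·1 + -1·-2 + 9·1 + 5·3 + 5·1 + -8·-1.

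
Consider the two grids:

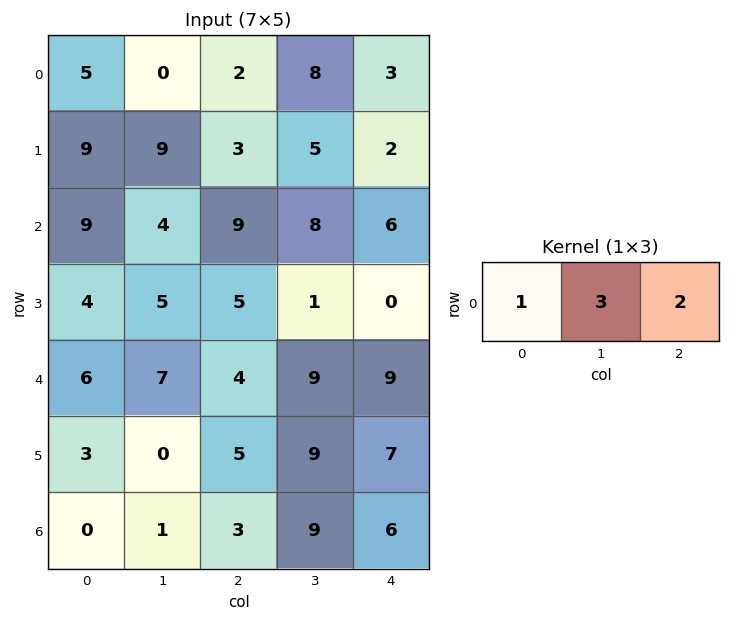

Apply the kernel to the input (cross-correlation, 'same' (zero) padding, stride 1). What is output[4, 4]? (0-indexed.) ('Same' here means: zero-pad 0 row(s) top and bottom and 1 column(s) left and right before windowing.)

The receptive field on the zero-padded input at this output position is [9 9 0]. Elementwise product with the kernel and sum: 9·1 + 9·3 + 0·2.

36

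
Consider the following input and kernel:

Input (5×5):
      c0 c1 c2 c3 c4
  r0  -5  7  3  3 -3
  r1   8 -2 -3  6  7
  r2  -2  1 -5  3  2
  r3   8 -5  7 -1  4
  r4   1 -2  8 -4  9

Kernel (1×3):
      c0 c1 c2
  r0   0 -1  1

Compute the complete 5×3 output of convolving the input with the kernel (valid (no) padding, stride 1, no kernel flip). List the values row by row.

Output[0,0]: The receptive field on the input at this output position is [-5 7 3]. Elementwise product with the kernel and sum: 7·-1 + 3·1.
Output[0,1]: The receptive field on the input at this output position is [7 3 3]. Elementwise product with the kernel and sum: 3·-1 + 3·1.

-4 0 -6
-1 9 1
-6 8 -1
12 -8 5
10 -12 13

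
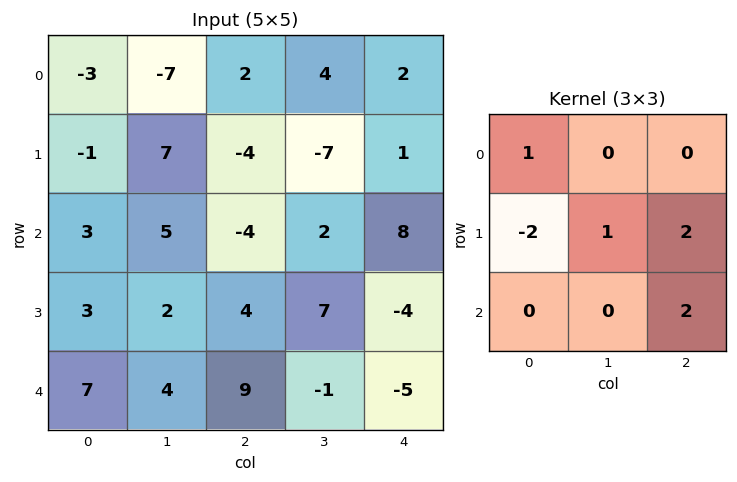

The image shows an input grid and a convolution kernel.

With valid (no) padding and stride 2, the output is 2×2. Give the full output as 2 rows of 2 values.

Output[0,0]: The receptive field on the input at this output position is [-3 -7 2 / -1 7 -4 / 3 5 -4]. Elementwise product with the kernel and sum: -3·1 + -1·-2 + 7·1 + -4·2 + -4·2.

-10 21
25 -23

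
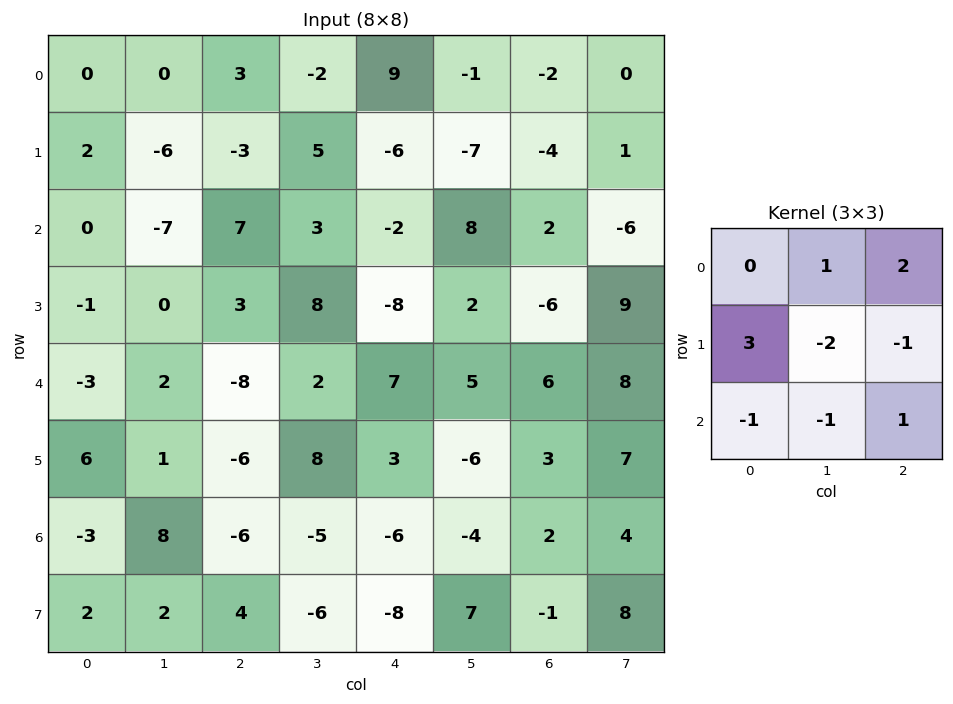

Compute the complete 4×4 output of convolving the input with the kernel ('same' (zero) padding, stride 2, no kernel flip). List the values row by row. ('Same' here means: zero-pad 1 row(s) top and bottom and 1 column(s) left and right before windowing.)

-8 10 -29 13
-2 -26 -13 37
-2 52 -34 17
6 39 13 -1

Output[0,0]: The receptive field on the zero-padded input at this output position is [0 0 0 / 0 0 0 / 0 2 -6]. Elementwise product with the kernel and sum: 0·1 + 0·2 + 0·3 + 0·-2 + 0·-1 + 0·-1 + 2·-1 + -6·1.
Output[0,1]: The receptive field on the zero-padded input at this output position is [0 0 0 / 0 3 -2 / -6 -3 5]. Elementwise product with the kernel and sum: 0·1 + 0·2 + 0·3 + 3·-2 + -2·-1 + -6·-1 + -3·-1 + 5·1.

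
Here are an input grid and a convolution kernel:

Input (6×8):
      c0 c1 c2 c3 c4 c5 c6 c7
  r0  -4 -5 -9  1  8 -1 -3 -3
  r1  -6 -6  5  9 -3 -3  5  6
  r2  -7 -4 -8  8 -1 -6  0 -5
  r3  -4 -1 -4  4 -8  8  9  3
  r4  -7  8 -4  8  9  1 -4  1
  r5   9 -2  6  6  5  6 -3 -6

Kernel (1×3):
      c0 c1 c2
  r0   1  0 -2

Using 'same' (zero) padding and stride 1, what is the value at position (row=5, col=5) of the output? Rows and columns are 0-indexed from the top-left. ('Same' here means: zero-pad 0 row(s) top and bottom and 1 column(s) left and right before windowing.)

11

The receptive field on the zero-padded input at this output position is [5 6 -3]. Elementwise product with the kernel and sum: 5·1 + -3·-2.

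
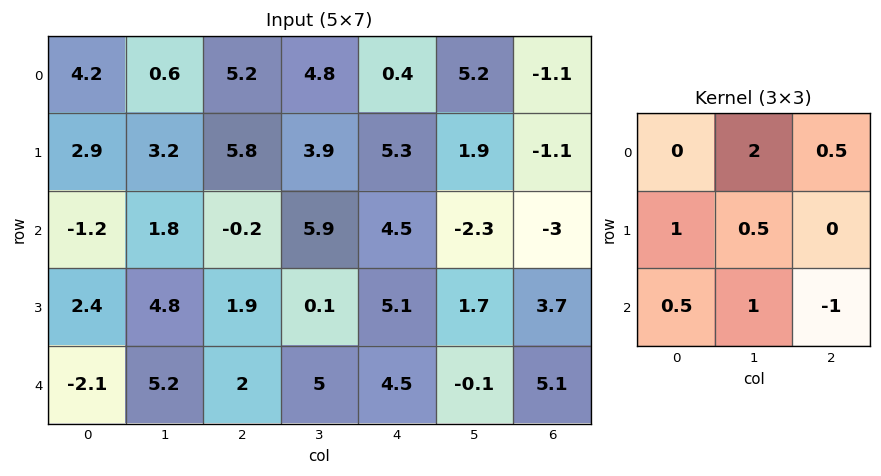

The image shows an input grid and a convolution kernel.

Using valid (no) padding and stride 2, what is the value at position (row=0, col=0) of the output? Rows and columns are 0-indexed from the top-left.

9.7

The receptive field on the input at this output position is [4.2 0.6 5.2 / 2.9 3.2 5.8 / -1.2 1.8 -0.2]. Elementwise product with the kernel and sum: 0.6·2 + 5.2·0.5 + 2.9·1 + 3.2·0.5 + -1.2·0.5 + 1.8·1 + -0.2·-1.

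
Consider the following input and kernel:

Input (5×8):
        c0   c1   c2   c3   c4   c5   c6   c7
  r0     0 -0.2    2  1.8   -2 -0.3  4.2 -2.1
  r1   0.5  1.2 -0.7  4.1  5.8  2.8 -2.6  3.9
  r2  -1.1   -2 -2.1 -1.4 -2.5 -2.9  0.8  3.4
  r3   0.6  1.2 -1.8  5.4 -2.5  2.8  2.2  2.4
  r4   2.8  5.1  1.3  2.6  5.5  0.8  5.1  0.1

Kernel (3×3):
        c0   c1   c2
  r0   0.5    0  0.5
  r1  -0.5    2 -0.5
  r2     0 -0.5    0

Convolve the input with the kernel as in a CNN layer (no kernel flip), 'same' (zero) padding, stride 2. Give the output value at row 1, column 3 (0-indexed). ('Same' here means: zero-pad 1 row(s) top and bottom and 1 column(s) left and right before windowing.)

The receptive field on the zero-padded input at this output position is [2.8 -2.6 3.9 / -2.9 0.8 3.4 / 2.8 2.2 2.4]. Elementwise product with the kernel and sum: 2.8·0.5 + 3.9·0.5 + -2.9·-0.5 + 0.8·2 + 3.4·-0.5 + 2.2·-0.5.

3.6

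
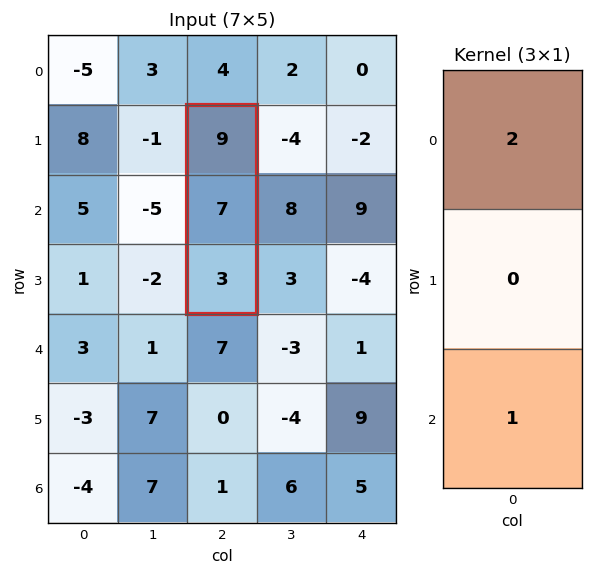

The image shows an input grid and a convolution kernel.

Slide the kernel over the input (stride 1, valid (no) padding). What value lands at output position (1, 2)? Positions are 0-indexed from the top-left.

21

The receptive field on the input at this output position is [9 / 7 / 3]. Elementwise product with the kernel and sum: 9·2 + 3·1.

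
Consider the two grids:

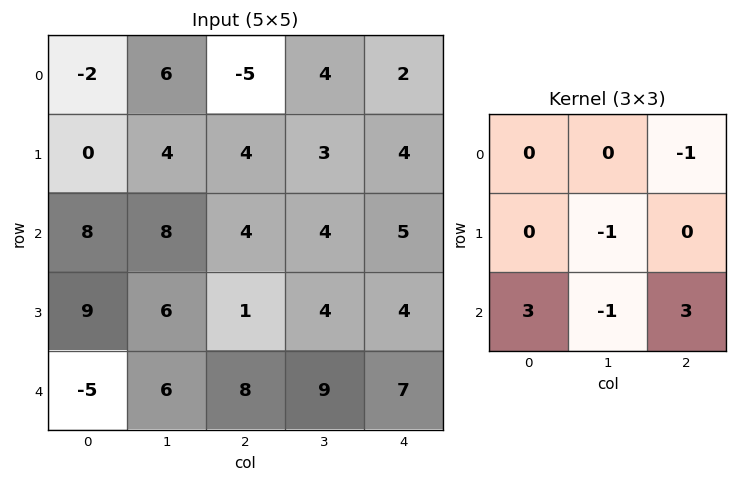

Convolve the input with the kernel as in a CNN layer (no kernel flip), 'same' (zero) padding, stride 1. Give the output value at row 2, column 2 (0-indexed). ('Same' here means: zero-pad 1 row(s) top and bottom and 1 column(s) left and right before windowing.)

The receptive field on the zero-padded input at this output position is [4 4 3 / 8 4 4 / 6 1 4]. Elementwise product with the kernel and sum: 3·-1 + 4·-1 + 6·3 + 1·-1 + 4·3.

22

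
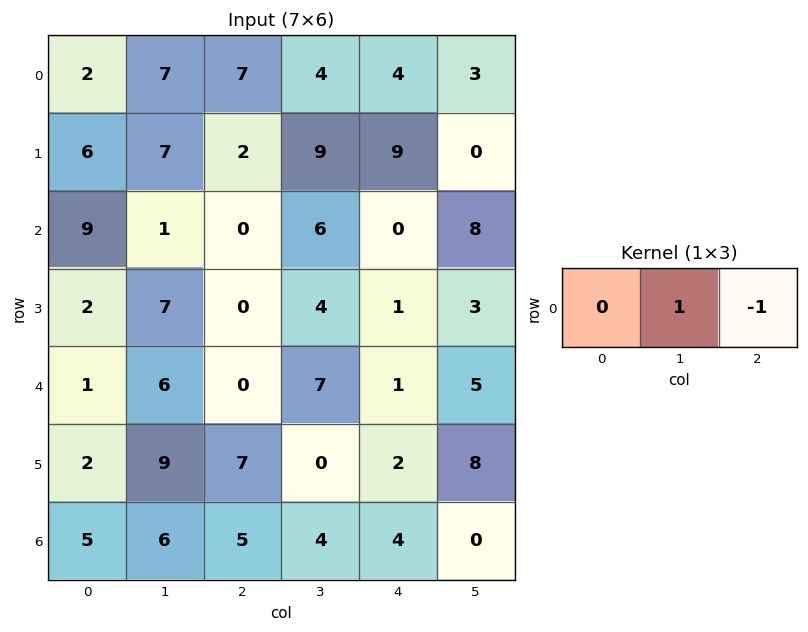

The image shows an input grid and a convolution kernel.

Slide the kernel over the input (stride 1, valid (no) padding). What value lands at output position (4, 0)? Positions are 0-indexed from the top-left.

The receptive field on the input at this output position is [1 6 0]. Elementwise product with the kernel and sum: 6·1 + 0·-1.

6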